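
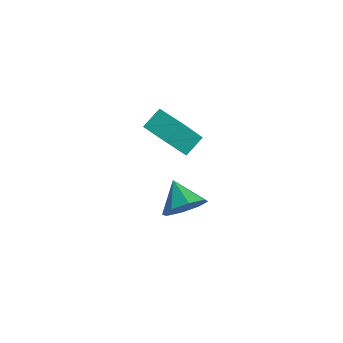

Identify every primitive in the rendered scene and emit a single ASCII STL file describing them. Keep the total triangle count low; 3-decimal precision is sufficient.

solid 
facet normal 0.853 -0.108 -0.511
outer loop
vertex 1.838 0.563 -1.926
vertex 1.321 0.7 -2.818
vertex 1.804 1.328 -2.144
endloop
endfacet
facet normal -0.028 0.273 0.962
outer loop
vertex 1.838 0.563 -1.926
vertex 1.804 1.328 -2.144
vertex 0.059 0.86 -2.062
endloop
endfacet
facet normal 0.853 -0.109 -0.510
outer loop
vertex 1.804 1.328 -2.144
vertex 1.321 0.7 -2.818
vertex 1.488 1.725 -2.757
endloop
endfacet
facet normal -0.181 0.780 0.599
outer loop
vertex 1.804 1.328 -2.144
vertex 1.488 1.725 -2.757
vertex 0.059 0.86 -2.062
endloop
endfacet
facet normal 0.853 -0.109 -0.510
outer loop
vertex 1.488 1.725 -2.757
vertex 1.321 0.7 -2.818
vertex 1.074 1.521 -3.406
endloop
endfacet
facet normal -0.500 0.865 0.047
outer loop
vertex 1.488 1.725 -2.757
vertex 1.074 1.521 -3.406
vertex 0.059 0.86 -2.062
endloop
endfacet
facet normal 0.853 -0.109 -0.511
outer loop
vertex 1.074 1.521 -3.406
vertex 1.321 0.7 -2.818
vertex 0.804 0.837 -3.71
endloop
endfacet
facet normal -0.798 0.478 -0.367
outer loop
vertex 1.074 1.521 -3.406
vertex 0.804 0.837 -3.71
vertex 0.059 0.86 -2.062
endloop
endfacet
facet normal 0.853 -0.108 -0.511
outer loop
vertex 0.804 0.837 -3.71
vertex 1.321 0.7 -2.818
vertex 0.838 0.072 -3.492
endloop
endfacet
facet normal -0.901 -0.155 -0.405
outer loop
vertex 0.804 0.837 -3.71
vertex 0.838 0.072 -3.492
vertex 0.059 0.86 -2.062
endloop
endfacet
facet normal 0.853 -0.108 -0.511
outer loop
vertex 0.838 0.072 -3.492
vertex 1.321 0.7 -2.818
vertex 1.155 -0.325 -2.879
endloop
endfacet
facet normal -0.748 -0.663 -0.042
outer loop
vertex 0.838 0.072 -3.492
vertex 1.155 -0.325 -2.879
vertex 0.059 0.86 -2.062
endloop
endfacet
facet normal 0.853 -0.108 -0.510
outer loop
vertex 1.155 -0.325 -2.879
vertex 1.321 0.7 -2.818
vertex 1.569 -0.122 -2.23
endloop
endfacet
facet normal -0.429 -0.747 0.508
outer loop
vertex 1.155 -0.325 -2.879
vertex 1.569 -0.122 -2.23
vertex 0.059 0.86 -2.062
endloop
endfacet
facet normal 0.853 -0.108 -0.511
outer loop
vertex 1.569 -0.122 -2.23
vertex 1.321 0.7 -2.818
vertex 1.838 0.563 -1.926
endloop
endfacet
facet normal -0.131 -0.359 0.924
outer loop
vertex 1.569 -0.122 -2.23
vertex 1.838 0.563 -1.926
vertex 0.059 0.86 -2.062
endloop
endfacet
facet normal -0.981 -0.195 -0.017
outer loop
vertex 0.238 -0.659 2.63
vertex 0.05 0.233 3.228
vertex 0.057 0.391 1.008
endloop
endfacet
facet normal 0.172 -0.818 -0.549
outer loop
vertex 1.45 0.667 1.032
vertex 0.238 -0.659 2.63
vertex 0.057 0.391 1.008
endloop
endfacet
facet normal -0.981 -0.194 -0.017
outer loop
vertex 0.057 0.391 1.008
vertex 0.05 0.233 3.228
vertex -0.13 1.282 1.606
endloop
endfacet
facet normal -0.093 0.541 -0.836
outer loop
vertex -0.13 1.282 1.606
vertex 1.45 0.667 1.032
vertex 0.057 0.391 1.008
endloop
endfacet
facet normal 0.093 -0.541 0.836
outer loop
vertex 0.238 -0.659 2.63
vertex 1.443 0.509 3.252
vertex 0.05 0.233 3.228
endloop
endfacet
facet normal 0.172 -0.818 -0.548
outer loop
vertex 1.63 -0.382 2.654
vertex 0.238 -0.659 2.63
vertex 1.45 0.667 1.032
endloop
endfacet
facet normal 0.093 -0.541 0.836
outer loop
vertex 1.63 -0.382 2.654
vertex 1.443 0.509 3.252
vertex 0.238 -0.659 2.63
endloop
endfacet
facet normal -0.172 0.818 0.548
outer loop
vertex 0.05 0.233 3.228
vertex 1.443 0.509 3.252
vertex -0.13 1.282 1.606
endloop
endfacet
facet normal -0.093 0.541 -0.836
outer loop
vertex 1.262 1.559 1.63
vertex 1.45 0.667 1.032
vertex -0.13 1.282 1.606
endloop
endfacet
facet normal -0.172 0.818 0.549
outer loop
vertex -0.13 1.282 1.606
vertex 1.443 0.509 3.252
vertex 1.262 1.559 1.63
endloop
endfacet
facet normal 0.981 0.195 0.017
outer loop
vertex 1.262 1.559 1.63
vertex 1.63 -0.382 2.654
vertex 1.45 0.667 1.032
endloop
endfacet
facet normal 0.981 0.195 0.017
outer loop
vertex 1.443 0.509 3.252
vertex 1.63 -0.382 2.654
vertex 1.262 1.559 1.63
endloop
endfacet

endsolid


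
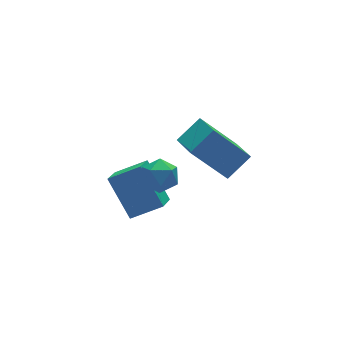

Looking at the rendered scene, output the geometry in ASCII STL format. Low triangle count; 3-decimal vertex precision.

solid 
facet normal -0.891 0.269 0.365
outer loop
vertex -1.506 -1.82 0.63
vertex -1.21 -1.86 1.382
vertex -1.17 -1.166 0.969
endloop
endfacet
facet normal -0.786 0.550 -0.282
outer loop
vertex -1.506 -1.82 0.63
vertex -1.17 -1.166 0.969
vertex -1.017 -1.344 0.194
endloop
endfacet
facet normal -0.673 0.015 -0.739
outer loop
vertex -1.506 -1.82 0.63
vertex -1.017 -1.344 0.194
vertex -0.963 -2.15 0.129
endloop
endfacet
facet normal -0.709 -0.598 -0.375
outer loop
vertex -1.506 -1.82 0.63
vertex -0.963 -2.15 0.129
vertex -1.082 -2.469 0.863
endloop
endfacet
facet normal -0.843 -0.440 0.309
outer loop
vertex -1.506 -1.82 0.63
vertex -1.082 -2.469 0.863
vertex -1.21 -1.86 1.382
endloop
endfacet
facet normal -0.194 0.947 -0.256
outer loop
vertex -1.017 -1.344 0.194
vertex -1.17 -1.166 0.969
vertex -0.418 -1.091 0.677
endloop
endfacet
facet normal -0.363 0.492 0.791
outer loop
vertex -1.17 -1.166 0.969
vertex -1.21 -1.86 1.382
vertex -0.537 -1.41 1.411
endloop
endfacet
facet normal -0.286 -0.656 0.699
outer loop
vertex -1.21 -1.86 1.382
vertex -1.082 -2.469 0.863
vertex -0.483 -2.216 1.346
endloop
endfacet
facet normal -0.067 -0.911 -0.407
outer loop
vertex -1.082 -2.469 0.863
vertex -0.963 -2.15 0.129
vertex -0.33 -2.394 0.571
endloop
endfacet
facet normal -0.010 0.080 -0.997
outer loop
vertex -0.963 -2.15 0.129
vertex -1.017 -1.344 0.194
vertex -0.29 -1.7 0.158
endloop
endfacet
facet normal 0.709 0.598 0.375
outer loop
vertex 0.006 -1.74 0.91
vertex -0.418 -1.091 0.677
vertex -0.537 -1.41 1.411
endloop
endfacet
facet normal 0.673 -0.015 0.739
outer loop
vertex 0.006 -1.74 0.91
vertex -0.537 -1.41 1.411
vertex -0.483 -2.216 1.346
endloop
endfacet
facet normal 0.786 -0.550 0.282
outer loop
vertex 0.006 -1.74 0.91
vertex -0.483 -2.216 1.346
vertex -0.33 -2.394 0.571
endloop
endfacet
facet normal 0.891 -0.269 -0.365
outer loop
vertex 0.006 -1.74 0.91
vertex -0.33 -2.394 0.571
vertex -0.29 -1.7 0.158
endloop
endfacet
facet normal 0.843 0.440 -0.309
outer loop
vertex 0.006 -1.74 0.91
vertex -0.29 -1.7 0.158
vertex -0.418 -1.091 0.677
endloop
endfacet
facet normal 0.067 0.911 0.407
outer loop
vertex -0.537 -1.41 1.411
vertex -0.418 -1.091 0.677
vertex -1.17 -1.166 0.969
endloop
endfacet
facet normal 0.010 -0.080 0.997
outer loop
vertex -0.483 -2.216 1.346
vertex -0.537 -1.41 1.411
vertex -1.21 -1.86 1.382
endloop
endfacet
facet normal 0.194 -0.947 0.256
outer loop
vertex -0.33 -2.394 0.571
vertex -0.483 -2.216 1.346
vertex -1.082 -2.469 0.863
endloop
endfacet
facet normal 0.363 -0.492 -0.791
outer loop
vertex -0.29 -1.7 0.158
vertex -0.33 -2.394 0.571
vertex -0.963 -2.15 0.129
endloop
endfacet
facet normal 0.286 0.656 -0.699
outer loop
vertex -0.418 -1.091 0.677
vertex -0.29 -1.7 0.158
vertex -1.017 -1.344 0.194
endloop
endfacet
facet normal -0.578 0.350 0.737
outer loop
vertex 0.806 -3.045 3.841
vertex 1.025 -1.654 3.353
vertex -0.23 -3.149 3.078
endloop
endfacet
facet normal -0.147 -0.933 0.327
outer loop
vertex 0.955 -3.866 1.567
vertex 0.806 -3.045 3.841
vertex -0.23 -3.149 3.078
endloop
endfacet
facet normal -0.578 0.349 0.738
outer loop
vertex -0.23 -3.149 3.078
vertex 1.025 -1.654 3.353
vertex -0.011 -1.758 2.591
endloop
endfacet
facet normal -0.803 -0.081 -0.591
outer loop
vertex -0.011 -1.758 2.591
vertex 0.955 -3.866 1.567
vertex -0.23 -3.149 3.078
endloop
endfacet
facet normal 0.803 0.081 0.591
outer loop
vertex 0.806 -3.045 3.841
vertex 2.21 -2.371 1.842
vertex 1.025 -1.654 3.353
endloop
endfacet
facet normal -0.147 -0.933 0.327
outer loop
vertex 1.991 -3.762 2.329
vertex 0.806 -3.045 3.841
vertex 0.955 -3.866 1.567
endloop
endfacet
facet normal 0.803 0.081 0.591
outer loop
vertex 1.991 -3.762 2.329
vertex 2.21 -2.371 1.842
vertex 0.806 -3.045 3.841
endloop
endfacet
facet normal 0.147 0.933 -0.327
outer loop
vertex 1.025 -1.654 3.353
vertex 2.21 -2.371 1.842
vertex -0.011 -1.758 2.591
endloop
endfacet
facet normal -0.803 -0.081 -0.591
outer loop
vertex 1.174 -2.475 1.079
vertex 0.955 -3.866 1.567
vertex -0.011 -1.758 2.591
endloop
endfacet
facet normal 0.147 0.933 -0.327
outer loop
vertex -0.011 -1.758 2.591
vertex 2.21 -2.371 1.842
vertex 1.174 -2.475 1.079
endloop
endfacet
facet normal 0.578 -0.350 -0.738
outer loop
vertex 1.174 -2.475 1.079
vertex 1.991 -3.762 2.329
vertex 0.955 -3.866 1.567
endloop
endfacet
facet normal 0.578 -0.349 -0.737
outer loop
vertex 2.21 -2.371 1.842
vertex 1.991 -3.762 2.329
vertex 1.174 -2.475 1.079
endloop
endfacet
facet normal -0.587 -0.645 0.490
outer loop
vertex -0.615 -1.785 -1.215
vertex -0.863 -0.446 0.249
vertex -1.767 -1.254 -1.896
endloop
endfacet
facet normal 0.124 -0.670 -0.732
outer loop
vertex -1.057 -0.474 -2.489
vertex -0.615 -1.785 -1.215
vertex -1.767 -1.254 -1.896
endloop
endfacet
facet normal -0.587 -0.645 0.490
outer loop
vertex -1.767 -1.254 -1.896
vertex -0.863 -0.446 0.249
vertex -2.015 0.085 -0.432
endloop
endfacet
facet normal -0.800 0.369 -0.473
outer loop
vertex -2.015 0.085 -0.432
vertex -1.057 -0.474 -2.489
vertex -1.767 -1.254 -1.896
endloop
endfacet
facet normal 0.800 -0.369 0.473
outer loop
vertex -0.615 -1.785 -1.215
vertex -0.153 0.334 -0.344
vertex -0.863 -0.446 0.249
endloop
endfacet
facet normal 0.124 -0.670 -0.732
outer loop
vertex 0.095 -1.005 -1.808
vertex -0.615 -1.785 -1.215
vertex -1.057 -0.474 -2.489
endloop
endfacet
facet normal 0.800 -0.369 0.473
outer loop
vertex 0.095 -1.005 -1.808
vertex -0.153 0.334 -0.344
vertex -0.615 -1.785 -1.215
endloop
endfacet
facet normal -0.124 0.670 0.732
outer loop
vertex -0.863 -0.446 0.249
vertex -0.153 0.334 -0.344
vertex -2.015 0.085 -0.432
endloop
endfacet
facet normal -0.800 0.369 -0.473
outer loop
vertex -1.305 0.865 -1.025
vertex -1.057 -0.474 -2.489
vertex -2.015 0.085 -0.432
endloop
endfacet
facet normal -0.124 0.670 0.732
outer loop
vertex -2.015 0.085 -0.432
vertex -0.153 0.334 -0.344
vertex -1.305 0.865 -1.025
endloop
endfacet
facet normal 0.587 0.645 -0.490
outer loop
vertex -1.305 0.865 -1.025
vertex 0.095 -1.005 -1.808
vertex -1.057 -0.474 -2.489
endloop
endfacet
facet normal 0.587 0.645 -0.490
outer loop
vertex -0.153 0.334 -0.344
vertex 0.095 -1.005 -1.808
vertex -1.305 0.865 -1.025
endloop
endfacet

endsolid


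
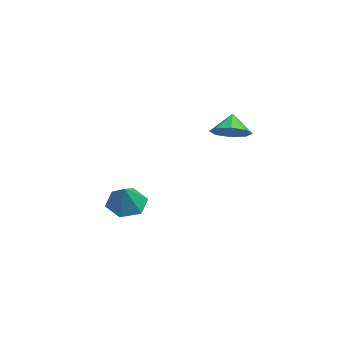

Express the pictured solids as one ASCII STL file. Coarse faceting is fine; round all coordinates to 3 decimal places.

solid 
facet normal 0.544 -0.148 -0.826
outer loop
vertex 1.932 0.886 2.34
vertex 1.284 0.32 2.014
vertex 1.446 1.224 1.959
endloop
endfacet
facet normal 0.038 0.771 0.636
outer loop
vertex 1.932 0.886 2.34
vertex 1.446 1.224 1.959
vertex 0.696 0.48 2.906
endloop
endfacet
facet normal 0.545 -0.148 -0.825
outer loop
vertex 1.446 1.224 1.959
vertex 1.284 0.32 2.014
vertex 0.865 1.032 1.61
endloop
endfacet
facet normal -0.456 0.839 0.298
outer loop
vertex 1.446 1.224 1.959
vertex 0.865 1.032 1.61
vertex 0.696 0.48 2.906
endloop
endfacet
facet normal 0.545 -0.148 -0.826
outer loop
vertex 0.865 1.032 1.61
vertex 1.284 0.32 2.014
vertex 0.53 0.424 1.498
endloop
endfacet
facet normal -0.879 0.469 0.085
outer loop
vertex 0.865 1.032 1.61
vertex 0.53 0.424 1.498
vertex 0.696 0.48 2.906
endloop
endfacet
facet normal 0.545 -0.148 -0.826
outer loop
vertex 0.53 0.424 1.498
vertex 1.284 0.32 2.014
vertex 0.636 -0.246 1.688
endloop
endfacet
facet normal -0.985 -0.122 0.121
outer loop
vertex 0.53 0.424 1.498
vertex 0.636 -0.246 1.688
vertex 0.696 0.48 2.906
endloop
endfacet
facet normal 0.545 -0.149 -0.825
outer loop
vertex 0.636 -0.246 1.688
vertex 1.284 0.32 2.014
vertex 1.122 -0.584 2.07
endloop
endfacet
facet normal -0.712 -0.588 0.385
outer loop
vertex 0.636 -0.246 1.688
vertex 1.122 -0.584 2.07
vertex 0.696 0.48 2.906
endloop
endfacet
facet normal 0.544 -0.149 -0.826
outer loop
vertex 1.122 -0.584 2.07
vertex 1.284 0.32 2.014
vertex 1.703 -0.392 2.418
endloop
endfacet
facet normal -0.217 -0.655 0.724
outer loop
vertex 1.122 -0.584 2.07
vertex 1.703 -0.392 2.418
vertex 0.696 0.48 2.906
endloop
endfacet
facet normal 0.544 -0.148 -0.826
outer loop
vertex 1.703 -0.392 2.418
vertex 1.284 0.32 2.014
vertex 2.039 0.217 2.53
endloop
endfacet
facet normal 0.206 -0.286 0.936
outer loop
vertex 1.703 -0.392 2.418
vertex 2.039 0.217 2.53
vertex 0.696 0.48 2.906
endloop
endfacet
facet normal 0.544 -0.147 -0.826
outer loop
vertex 2.039 0.217 2.53
vertex 1.284 0.32 2.014
vertex 1.932 0.886 2.34
endloop
endfacet
facet normal 0.312 0.305 0.900
outer loop
vertex 2.039 0.217 2.53
vertex 1.932 0.886 2.34
vertex 0.696 0.48 2.906
endloop
endfacet
facet normal -0.649 0.112 -0.753
outer loop
vertex -3.012 -3.072 -4.283
vertex -3.658 -3.675 -3.816
vertex -3.683 -2.69 -3.648
endloop
endfacet
facet normal 0.615 0.765 0.190
outer loop
vertex -3.012 -3.072 -4.283
vertex -3.683 -2.69 -3.648
vertex -2.562 -3.865 -2.544
endloop
endfacet
facet normal -0.649 0.112 -0.753
outer loop
vertex -3.683 -2.69 -3.648
vertex -3.658 -3.675 -3.816
vertex -4.329 -3.293 -3.181
endloop
endfacet
facet normal -0.062 0.652 0.756
outer loop
vertex -3.683 -2.69 -3.648
vertex -4.329 -3.293 -3.181
vertex -2.562 -3.865 -2.544
endloop
endfacet
facet normal -0.649 0.112 -0.753
outer loop
vertex -4.329 -3.293 -3.181
vertex -3.658 -3.675 -3.816
vertex -4.304 -4.279 -3.349
endloop
endfacet
facet normal -0.381 -0.165 0.910
outer loop
vertex -4.329 -3.293 -3.181
vertex -4.304 -4.279 -3.349
vertex -2.562 -3.865 -2.544
endloop
endfacet
facet normal -0.649 0.112 -0.753
outer loop
vertex -4.304 -4.279 -3.349
vertex -3.658 -3.675 -3.816
vertex -3.633 -4.661 -3.984
endloop
endfacet
facet normal -0.024 -0.867 0.497
outer loop
vertex -4.304 -4.279 -3.349
vertex -3.633 -4.661 -3.984
vertex -2.562 -3.865 -2.544
endloop
endfacet
facet normal -0.649 0.112 -0.753
outer loop
vertex -3.633 -4.661 -3.984
vertex -3.658 -3.675 -3.816
vertex -2.987 -4.058 -4.451
endloop
endfacet
facet normal 0.653 -0.754 -0.069
outer loop
vertex -3.633 -4.661 -3.984
vertex -2.987 -4.058 -4.451
vertex -2.562 -3.865 -2.544
endloop
endfacet
facet normal -0.649 0.112 -0.753
outer loop
vertex -2.987 -4.058 -4.451
vertex -3.658 -3.675 -3.816
vertex -3.012 -3.072 -4.283
endloop
endfacet
facet normal 0.973 0.063 -0.223
outer loop
vertex -2.987 -4.058 -4.451
vertex -3.012 -3.072 -4.283
vertex -2.562 -3.865 -2.544
endloop
endfacet

endsolid


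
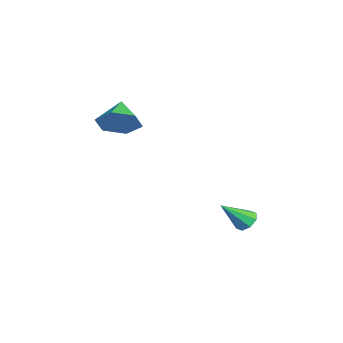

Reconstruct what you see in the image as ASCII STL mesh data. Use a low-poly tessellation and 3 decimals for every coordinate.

solid 
facet normal -0.223 0.689 -0.689
outer loop
vertex -2.493 3.213 -3.265
vertex -2.873 2.848 -3.507
vertex -2.9 3.253 -3.093
endloop
endfacet
facet normal 0.384 0.455 0.803
outer loop
vertex -2.493 3.213 -3.265
vertex -2.9 3.253 -3.093
vertex -2.527 1.772 -2.433
endloop
endfacet
facet normal -0.222 0.690 -0.689
outer loop
vertex -2.9 3.253 -3.093
vertex -2.873 2.848 -3.507
vertex -3.292 3.056 -3.164
endloop
endfacet
facet normal -0.321 0.317 0.893
outer loop
vertex -2.9 3.253 -3.093
vertex -3.292 3.056 -3.164
vertex -2.527 1.772 -2.433
endloop
endfacet
facet normal -0.221 0.691 -0.689
outer loop
vertex -3.292 3.056 -3.164
vertex -2.873 2.848 -3.507
vertex -3.438 2.738 -3.436
endloop
endfacet
facet normal -0.796 -0.139 0.589
outer loop
vertex -3.292 3.056 -3.164
vertex -3.438 2.738 -3.436
vertex -2.527 1.772 -2.433
endloop
endfacet
facet normal -0.221 0.691 -0.688
outer loop
vertex -3.438 2.738 -3.436
vertex -2.873 2.848 -3.507
vertex -3.254 2.484 -3.75
endloop
endfacet
facet normal -0.762 -0.643 0.073
outer loop
vertex -3.438 2.738 -3.436
vertex -3.254 2.484 -3.75
vertex -2.527 1.772 -2.433
endloop
endfacet
facet normal -0.221 0.691 -0.688
outer loop
vertex -3.254 2.484 -3.75
vertex -2.873 2.848 -3.507
vertex -2.847 2.443 -3.922
endloop
endfacet
facet normal -0.241 -0.903 -0.355
outer loop
vertex -3.254 2.484 -3.75
vertex -2.847 2.443 -3.922
vertex -2.527 1.772 -2.433
endloop
endfacet
facet normal -0.223 0.691 -0.688
outer loop
vertex -2.847 2.443 -3.922
vertex -2.873 2.848 -3.507
vertex -2.455 2.64 -3.851
endloop
endfacet
facet normal 0.465 -0.765 -0.445
outer loop
vertex -2.847 2.443 -3.922
vertex -2.455 2.64 -3.851
vertex -2.527 1.772 -2.433
endloop
endfacet
facet normal -0.223 0.690 -0.689
outer loop
vertex -2.455 2.64 -3.851
vertex -2.873 2.848 -3.507
vertex -2.308 2.959 -3.579
endloop
endfacet
facet normal 0.940 -0.311 -0.143
outer loop
vertex -2.455 2.64 -3.851
vertex -2.308 2.959 -3.579
vertex -2.527 1.772 -2.433
endloop
endfacet
facet normal -0.223 0.689 -0.689
outer loop
vertex -2.308 2.959 -3.579
vertex -2.873 2.848 -3.507
vertex -2.493 3.213 -3.265
endloop
endfacet
facet normal 0.906 0.195 0.376
outer loop
vertex -2.308 2.959 -3.579
vertex -2.493 3.213 -3.265
vertex -2.527 1.772 -2.433
endloop
endfacet
facet normal 0.836 -0.101 -0.540
outer loop
vertex -2.642 -2.531 2.775
vertex -3.116 -2.228 1.985
vertex -2.668 -1.586 2.558
endloop
endfacet
facet normal 0.025 0.224 0.974
outer loop
vertex -2.642 -2.531 2.775
vertex -2.668 -1.586 2.558
vertex -4.244 -2.092 2.715
endloop
endfacet
facet normal 0.835 -0.100 -0.541
outer loop
vertex -2.668 -1.586 2.558
vertex -3.116 -2.228 1.985
vertex -3.143 -1.283 1.768
endloop
endfacet
facet normal -0.228 0.855 0.465
outer loop
vertex -2.668 -1.586 2.558
vertex -3.143 -1.283 1.768
vertex -4.244 -2.092 2.715
endloop
endfacet
facet normal 0.835 -0.100 -0.541
outer loop
vertex -3.143 -1.283 1.768
vertex -3.116 -2.228 1.985
vertex -3.591 -1.924 1.195
endloop
endfacet
facet normal -0.694 0.684 -0.223
outer loop
vertex -3.143 -1.283 1.768
vertex -3.591 -1.924 1.195
vertex -4.244 -2.092 2.715
endloop
endfacet
facet normal 0.835 -0.100 -0.541
outer loop
vertex -3.591 -1.924 1.195
vertex -3.116 -2.228 1.985
vertex -3.564 -2.869 1.412
endloop
endfacet
facet normal -0.908 -0.118 -0.403
outer loop
vertex -3.591 -1.924 1.195
vertex -3.564 -2.869 1.412
vertex -4.244 -2.092 2.715
endloop
endfacet
facet normal 0.835 -0.101 -0.540
outer loop
vertex -3.564 -2.869 1.412
vertex -3.116 -2.228 1.985
vertex -3.09 -3.173 2.202
endloop
endfacet
facet normal -0.655 -0.749 0.105
outer loop
vertex -3.564 -2.869 1.412
vertex -3.09 -3.173 2.202
vertex -4.244 -2.092 2.715
endloop
endfacet
facet normal 0.836 -0.101 -0.540
outer loop
vertex -3.09 -3.173 2.202
vertex -3.116 -2.228 1.985
vertex -2.642 -2.531 2.775
endloop
endfacet
facet normal -0.188 -0.578 0.794
outer loop
vertex -3.09 -3.173 2.202
vertex -2.642 -2.531 2.775
vertex -4.244 -2.092 2.715
endloop
endfacet

endsolid


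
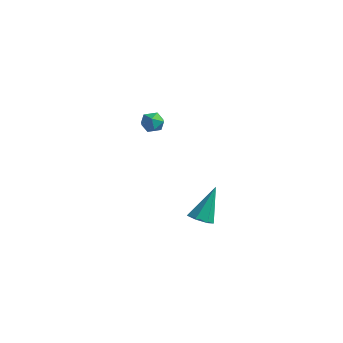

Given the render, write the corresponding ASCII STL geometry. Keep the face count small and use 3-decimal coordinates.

solid 
facet normal -0.061 -0.140 0.988
outer loop
vertex -2.45 2.165 -1.297
vertex -2.888 1.691 -1.391
vertex -2.252 1.548 -1.372
endloop
endfacet
facet normal 0.588 0.091 0.804
outer loop
vertex -2.45 2.165 -1.297
vertex -2.252 1.548 -1.372
vertex -1.928 2.032 -1.664
endloop
endfacet
facet normal 0.513 0.719 0.469
outer loop
vertex -2.45 2.165 -1.297
vertex -1.928 2.032 -1.664
vertex -2.364 2.474 -1.864
endloop
endfacet
facet normal -0.183 0.875 0.449
outer loop
vertex -2.45 2.165 -1.297
vertex -2.364 2.474 -1.864
vertex -2.957 2.263 -1.695
endloop
endfacet
facet normal -0.538 0.344 0.770
outer loop
vertex -2.45 2.165 -1.297
vertex -2.957 2.263 -1.695
vertex -2.888 1.691 -1.391
endloop
endfacet
facet normal 0.864 -0.374 0.338
outer loop
vertex -1.928 2.032 -1.664
vertex -2.252 1.548 -1.372
vertex -2.043 1.477 -1.985
endloop
endfacet
facet normal -0.187 -0.748 0.637
outer loop
vertex -2.252 1.548 -1.372
vertex -2.888 1.691 -1.391
vertex -2.636 1.266 -1.816
endloop
endfacet
facet normal -0.958 0.035 0.283
outer loop
vertex -2.888 1.691 -1.391
vertex -2.957 2.263 -1.695
vertex -3.072 1.708 -2.016
endloop
endfacet
facet normal -0.385 0.893 -0.235
outer loop
vertex -2.957 2.263 -1.695
vertex -2.364 2.474 -1.864
vertex -2.748 2.192 -2.308
endloop
endfacet
facet normal 0.741 0.640 -0.201
outer loop
vertex -2.364 2.474 -1.864
vertex -1.928 2.032 -1.664
vertex -2.112 2.049 -2.289
endloop
endfacet
facet normal 0.183 -0.875 -0.449
outer loop
vertex -2.55 1.575 -2.383
vertex -2.043 1.477 -1.985
vertex -2.636 1.266 -1.816
endloop
endfacet
facet normal -0.513 -0.719 -0.469
outer loop
vertex -2.55 1.575 -2.383
vertex -2.636 1.266 -1.816
vertex -3.072 1.708 -2.016
endloop
endfacet
facet normal -0.588 -0.091 -0.804
outer loop
vertex -2.55 1.575 -2.383
vertex -3.072 1.708 -2.016
vertex -2.748 2.192 -2.308
endloop
endfacet
facet normal 0.061 0.140 -0.988
outer loop
vertex -2.55 1.575 -2.383
vertex -2.748 2.192 -2.308
vertex -2.112 2.049 -2.289
endloop
endfacet
facet normal 0.538 -0.344 -0.770
outer loop
vertex -2.55 1.575 -2.383
vertex -2.112 2.049 -2.289
vertex -2.043 1.477 -1.985
endloop
endfacet
facet normal 0.385 -0.893 0.235
outer loop
vertex -2.636 1.266 -1.816
vertex -2.043 1.477 -1.985
vertex -2.252 1.548 -1.372
endloop
endfacet
facet normal -0.741 -0.640 0.201
outer loop
vertex -3.072 1.708 -2.016
vertex -2.636 1.266 -1.816
vertex -2.888 1.691 -1.391
endloop
endfacet
facet normal -0.864 0.374 -0.338
outer loop
vertex -2.748 2.192 -2.308
vertex -3.072 1.708 -2.016
vertex -2.957 2.263 -1.695
endloop
endfacet
facet normal 0.187 0.748 -0.637
outer loop
vertex -2.112 2.049 -2.289
vertex -2.748 2.192 -2.308
vertex -2.364 2.474 -1.864
endloop
endfacet
facet normal 0.958 -0.035 -0.283
outer loop
vertex -2.043 1.477 -1.985
vertex -2.112 2.049 -2.289
vertex -1.928 2.032 -1.664
endloop
endfacet
facet normal -0.032 -0.520 -0.853
outer loop
vertex 4.447 -1.961 -3.881
vertex 3.89 -2.22 -3.702
vertex 3.992 -1.682 -4.034
endloop
endfacet
facet normal 0.557 0.813 -0.173
outer loop
vertex 4.447 -1.961 -3.881
vertex 3.992 -1.682 -4.034
vertex 3.95 -1.24 -2.098
endloop
endfacet
facet normal -0.032 -0.520 -0.853
outer loop
vertex 3.992 -1.682 -4.034
vertex 3.89 -2.22 -3.702
vertex 3.46 -1.808 -3.937
endloop
endfacet
facet normal -0.263 0.939 -0.220
outer loop
vertex 3.992 -1.682 -4.034
vertex 3.46 -1.808 -3.937
vertex 3.95 -1.24 -2.098
endloop
endfacet
facet normal -0.033 -0.521 -0.853
outer loop
vertex 3.46 -1.808 -3.937
vertex 3.89 -2.22 -3.702
vertex 3.252 -2.244 -3.663
endloop
endfacet
facet normal -0.877 0.473 0.087
outer loop
vertex 3.46 -1.808 -3.937
vertex 3.252 -2.244 -3.663
vertex 3.95 -1.24 -2.098
endloop
endfacet
facet normal -0.032 -0.522 -0.852
outer loop
vertex 3.252 -2.244 -3.663
vertex 3.89 -2.22 -3.702
vertex 3.524 -2.661 -3.418
endloop
endfacet
facet normal -0.824 -0.233 0.517
outer loop
vertex 3.252 -2.244 -3.663
vertex 3.524 -2.661 -3.418
vertex 3.95 -1.24 -2.098
endloop
endfacet
facet normal -0.033 -0.522 -0.852
outer loop
vertex 3.524 -2.661 -3.418
vertex 3.89 -2.22 -3.702
vertex 4.072 -2.746 -3.387
endloop
endfacet
facet normal -0.143 -0.650 0.746
outer loop
vertex 3.524 -2.661 -3.418
vertex 4.072 -2.746 -3.387
vertex 3.95 -1.24 -2.098
endloop
endfacet
facet normal -0.032 -0.522 -0.852
outer loop
vertex 4.072 -2.746 -3.387
vertex 3.89 -2.22 -3.702
vertex 4.483 -2.435 -3.593
endloop
endfacet
facet normal 0.651 -0.462 0.602
outer loop
vertex 4.072 -2.746 -3.387
vertex 4.483 -2.435 -3.593
vertex 3.95 -1.24 -2.098
endloop
endfacet
facet normal -0.032 -0.521 -0.853
outer loop
vertex 4.483 -2.435 -3.593
vertex 3.89 -2.22 -3.702
vertex 4.447 -1.961 -3.881
endloop
endfacet
facet normal 0.963 0.190 0.192
outer loop
vertex 4.483 -2.435 -3.593
vertex 4.447 -1.961 -3.881
vertex 3.95 -1.24 -2.098
endloop
endfacet

endsolid


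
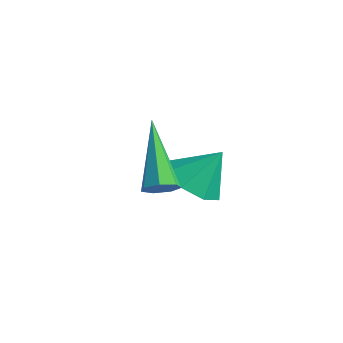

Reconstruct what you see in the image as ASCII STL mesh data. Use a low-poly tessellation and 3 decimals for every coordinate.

solid 
facet normal -0.318 -0.507 -0.801
outer loop
vertex -0.145 -0.234 0.195
vertex -1.03 0.075 0.351
vertex -0.285 0.393 -0.146
endloop
endfacet
facet normal 0.949 0.285 0.134
outer loop
vertex -0.145 -0.234 0.195
vertex -0.285 0.393 -0.146
vertex -0.61 0.745 1.409
endloop
endfacet
facet normal -0.319 -0.506 -0.801
outer loop
vertex -0.285 0.393 -0.146
vertex -1.03 0.075 0.351
vertex -0.862 0.834 -0.195
endloop
endfacet
facet normal 0.609 0.791 -0.052
outer loop
vertex -0.285 0.393 -0.146
vertex -0.862 0.834 -0.195
vertex -0.61 0.745 1.409
endloop
endfacet
facet normal -0.318 -0.506 -0.802
outer loop
vertex -0.862 0.834 -0.195
vertex -1.03 0.075 0.351
vertex -1.537 0.83 0.075
endloop
endfacet
facet normal 0.015 0.998 0.053
outer loop
vertex -0.862 0.834 -0.195
vertex -1.537 0.83 0.075
vertex -0.61 0.745 1.409
endloop
endfacet
facet normal -0.318 -0.507 -0.801
outer loop
vertex -1.537 0.83 0.075
vertex -1.03 0.075 0.351
vertex -1.915 0.384 0.507
endloop
endfacet
facet normal -0.484 0.785 0.387
outer loop
vertex -1.537 0.83 0.075
vertex -1.915 0.384 0.507
vertex -0.61 0.745 1.409
endloop
endfacet
facet normal -0.318 -0.507 -0.801
outer loop
vertex -1.915 0.384 0.507
vertex -1.03 0.075 0.351
vertex -1.775 -0.242 0.848
endloop
endfacet
facet normal -0.597 0.277 0.753
outer loop
vertex -1.915 0.384 0.507
vertex -1.775 -0.242 0.848
vertex -0.61 0.745 1.409
endloop
endfacet
facet normal -0.319 -0.507 -0.801
outer loop
vertex -1.775 -0.242 0.848
vertex -1.03 0.075 0.351
vertex -1.199 -0.683 0.898
endloop
endfacet
facet normal -0.257 -0.230 0.939
outer loop
vertex -1.775 -0.242 0.848
vertex -1.199 -0.683 0.898
vertex -0.61 0.745 1.409
endloop
endfacet
facet normal -0.317 -0.507 -0.801
outer loop
vertex -1.199 -0.683 0.898
vertex -1.03 0.075 0.351
vertex -0.524 -0.679 0.628
endloop
endfacet
facet normal 0.336 -0.437 0.834
outer loop
vertex -1.199 -0.683 0.898
vertex -0.524 -0.679 0.628
vertex -0.61 0.745 1.409
endloop
endfacet
facet normal -0.318 -0.508 -0.801
outer loop
vertex -0.524 -0.679 0.628
vertex -1.03 0.075 0.351
vertex -0.145 -0.234 0.195
endloop
endfacet
facet normal 0.836 -0.224 0.501
outer loop
vertex -0.524 -0.679 0.628
vertex -0.145 -0.234 0.195
vertex -0.61 0.745 1.409
endloop
endfacet
facet normal 0.642 -0.349 -0.683
outer loop
vertex 1.999 -2.726 2.811
vertex 1.617 -2.899 2.54
vertex 1.837 -2.451 2.518
endloop
endfacet
facet normal 0.525 0.746 0.410
outer loop
vertex 1.999 -2.726 2.811
vertex 1.837 -2.451 2.518
vertex 0.223 -2.141 4.02
endloop
endfacet
facet normal 0.642 -0.349 -0.682
outer loop
vertex 1.837 -2.451 2.518
vertex 1.617 -2.899 2.54
vertex 1.509 -2.513 2.241
endloop
endfacet
facet normal -0.008 0.978 -0.210
outer loop
vertex 1.837 -2.451 2.518
vertex 1.509 -2.513 2.241
vertex 0.223 -2.141 4.02
endloop
endfacet
facet normal 0.642 -0.349 -0.682
outer loop
vertex 1.509 -2.513 2.241
vertex 1.617 -2.899 2.54
vertex 1.262 -2.866 2.189
endloop
endfacet
facet normal -0.633 0.526 -0.568
outer loop
vertex 1.509 -2.513 2.241
vertex 1.262 -2.866 2.189
vertex 0.223 -2.141 4.02
endloop
endfacet
facet normal 0.642 -0.349 -0.682
outer loop
vertex 1.262 -2.866 2.189
vertex 1.617 -2.899 2.54
vertex 1.282 -3.244 2.401
endloop
endfacet
facet normal -0.880 -0.267 -0.393
outer loop
vertex 1.262 -2.866 2.189
vertex 1.282 -3.244 2.401
vertex 0.223 -2.141 4.02
endloop
endfacet
facet normal 0.643 -0.350 -0.682
outer loop
vertex 1.282 -3.244 2.401
vertex 1.617 -2.899 2.54
vertex 1.554 -3.362 2.718
endloop
endfacet
facet normal -0.562 -0.807 0.182
outer loop
vertex 1.282 -3.244 2.401
vertex 1.554 -3.362 2.718
vertex 0.223 -2.141 4.02
endloop
endfacet
facet normal 0.642 -0.350 -0.683
outer loop
vertex 1.554 -3.362 2.718
vertex 1.617 -2.899 2.54
vertex 1.873 -3.132 2.9
endloop
endfacet
facet normal 0.080 -0.685 0.724
outer loop
vertex 1.554 -3.362 2.718
vertex 1.873 -3.132 2.9
vertex 0.223 -2.141 4.02
endloop
endfacet
facet normal 0.642 -0.349 -0.683
outer loop
vertex 1.873 -3.132 2.9
vertex 1.617 -2.899 2.54
vertex 1.999 -2.726 2.811
endloop
endfacet
facet normal 0.564 0.006 0.826
outer loop
vertex 1.873 -3.132 2.9
vertex 1.999 -2.726 2.811
vertex 0.223 -2.141 4.02
endloop
endfacet

endsolid


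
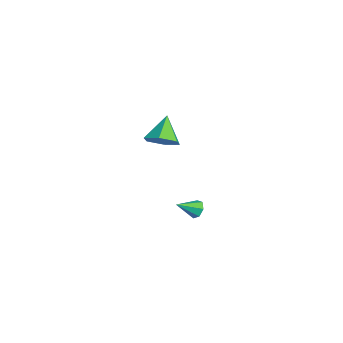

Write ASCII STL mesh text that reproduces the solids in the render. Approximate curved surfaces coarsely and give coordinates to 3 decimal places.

solid 
facet normal 0.635 -0.335 -0.696
outer loop
vertex -2.726 2.933 -1.115
vertex -3.392 3.265 -1.883
vertex -2.635 3.923 -1.509
endloop
endfacet
facet normal 0.396 0.308 0.865
outer loop
vertex -2.726 2.933 -1.115
vertex -2.635 3.923 -1.509
vertex -4.548 3.875 -0.617
endloop
endfacet
facet normal 0.635 -0.335 -0.696
outer loop
vertex -2.635 3.923 -1.509
vertex -3.392 3.265 -1.883
vertex -3.302 4.256 -2.278
endloop
endfacet
facet normal 0.119 0.945 0.306
outer loop
vertex -2.635 3.923 -1.509
vertex -3.302 4.256 -2.278
vertex -4.548 3.875 -0.617
endloop
endfacet
facet normal 0.636 -0.335 -0.696
outer loop
vertex -3.302 4.256 -2.278
vertex -3.392 3.265 -1.883
vertex -4.058 3.598 -2.652
endloop
endfacet
facet normal -0.565 0.788 -0.243
outer loop
vertex -3.302 4.256 -2.278
vertex -4.058 3.598 -2.652
vertex -4.548 3.875 -0.617
endloop
endfacet
facet normal 0.636 -0.335 -0.696
outer loop
vertex -4.058 3.598 -2.652
vertex -3.392 3.265 -1.883
vertex -4.148 2.607 -2.257
endloop
endfacet
facet normal -0.972 -0.005 -0.233
outer loop
vertex -4.058 3.598 -2.652
vertex -4.148 2.607 -2.257
vertex -4.548 3.875 -0.617
endloop
endfacet
facet normal 0.636 -0.335 -0.696
outer loop
vertex -4.148 2.607 -2.257
vertex -3.392 3.265 -1.883
vertex -3.482 2.275 -1.489
endloop
endfacet
facet normal -0.695 -0.641 0.326
outer loop
vertex -4.148 2.607 -2.257
vertex -3.482 2.275 -1.489
vertex -4.548 3.875 -0.617
endloop
endfacet
facet normal 0.636 -0.335 -0.696
outer loop
vertex -3.482 2.275 -1.489
vertex -3.392 3.265 -1.883
vertex -2.726 2.933 -1.115
endloop
endfacet
facet normal -0.011 -0.484 0.875
outer loop
vertex -3.482 2.275 -1.489
vertex -2.726 2.933 -1.115
vertex -4.548 3.875 -0.617
endloop
endfacet
facet normal -0.079 0.861 -0.502
outer loop
vertex 4.237 3.471 -2.06
vertex 3.778 3.254 -2.36
vertex 3.777 3.551 -1.85
endloop
endfacet
facet normal 0.430 0.126 0.894
outer loop
vertex 4.237 3.471 -2.06
vertex 3.777 3.551 -1.85
vertex 3.882 2.126 -1.7
endloop
endfacet
facet normal -0.080 0.861 -0.502
outer loop
vertex 3.777 3.551 -1.85
vertex 3.778 3.254 -2.36
vertex 3.317 3.407 -2.024
endloop
endfacet
facet normal -0.372 0.070 0.926
outer loop
vertex 3.777 3.551 -1.85
vertex 3.317 3.407 -2.024
vertex 3.882 2.126 -1.7
endloop
endfacet
facet normal -0.081 0.861 -0.503
outer loop
vertex 3.317 3.407 -2.024
vertex 3.778 3.254 -2.36
vertex 3.205 3.147 -2.451
endloop
endfacet
facet normal -0.871 -0.283 0.401
outer loop
vertex 3.317 3.407 -2.024
vertex 3.205 3.147 -2.451
vertex 3.882 2.126 -1.7
endloop
endfacet
facet normal -0.081 0.861 -0.503
outer loop
vertex 3.205 3.147 -2.451
vertex 3.778 3.254 -2.36
vertex 3.524 2.968 -2.809
endloop
endfacet
facet normal -0.691 -0.666 -0.283
outer loop
vertex 3.205 3.147 -2.451
vertex 3.524 2.968 -2.809
vertex 3.882 2.126 -1.7
endloop
endfacet
facet normal -0.078 0.860 -0.504
outer loop
vertex 3.524 2.968 -2.809
vertex 3.778 3.254 -2.36
vertex 4.034 3.003 -2.828
endloop
endfacet
facet normal 0.032 -0.791 -0.611
outer loop
vertex 3.524 2.968 -2.809
vertex 4.034 3.003 -2.828
vertex 3.882 2.126 -1.7
endloop
endfacet
facet normal -0.080 0.860 -0.505
outer loop
vertex 4.034 3.003 -2.828
vertex 3.778 3.254 -2.36
vertex 4.351 3.228 -2.495
endloop
endfacet
facet normal 0.754 -0.564 -0.337
outer loop
vertex 4.034 3.003 -2.828
vertex 4.351 3.228 -2.495
vertex 3.882 2.126 -1.7
endloop
endfacet
facet normal -0.079 0.861 -0.502
outer loop
vertex 4.351 3.228 -2.495
vertex 3.778 3.254 -2.36
vertex 4.237 3.471 -2.06
endloop
endfacet
facet normal 0.930 -0.157 0.331
outer loop
vertex 4.351 3.228 -2.495
vertex 4.237 3.471 -2.06
vertex 3.882 2.126 -1.7
endloop
endfacet

endsolid


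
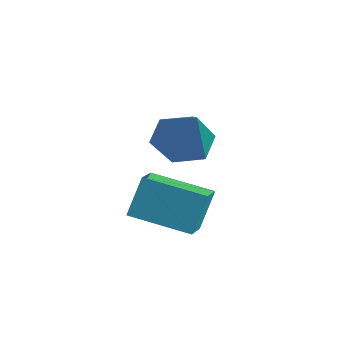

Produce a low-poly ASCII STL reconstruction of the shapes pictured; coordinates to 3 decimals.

solid 
facet normal -0.660 0.139 -0.738
outer loop
vertex -0.98 0.762 -0.571
vertex -1.703 0.415 0.01
vertex -1.494 1.383 0.005
endloop
endfacet
facet normal 0.763 0.646 -0.015
outer loop
vertex -0.98 0.762 -0.571
vertex -1.494 1.383 0.005
vertex -0.417 0.145 1.45
endloop
endfacet
facet normal -0.659 0.139 -0.739
outer loop
vertex -1.494 1.383 0.005
vertex -1.703 0.415 0.01
vertex -2.217 1.036 0.585
endloop
endfacet
facet normal 0.103 0.792 0.602
outer loop
vertex -1.494 1.383 0.005
vertex -2.217 1.036 0.585
vertex -0.417 0.145 1.45
endloop
endfacet
facet normal -0.660 0.138 -0.739
outer loop
vertex -2.217 1.036 0.585
vertex -1.703 0.415 0.01
vertex -2.426 0.069 0.591
endloop
endfacet
facet normal -0.394 0.091 0.914
outer loop
vertex -2.217 1.036 0.585
vertex -2.426 0.069 0.591
vertex -0.417 0.145 1.45
endloop
endfacet
facet normal -0.660 0.140 -0.738
outer loop
vertex -2.426 0.069 0.591
vertex -1.703 0.415 0.01
vertex -1.913 -0.552 0.015
endloop
endfacet
facet normal -0.232 -0.758 0.610
outer loop
vertex -2.426 0.069 0.591
vertex -1.913 -0.552 0.015
vertex -0.417 0.145 1.45
endloop
endfacet
facet normal -0.659 0.139 -0.739
outer loop
vertex -1.913 -0.552 0.015
vertex -1.703 0.415 0.01
vertex -1.19 -0.206 -0.565
endloop
endfacet
facet normal 0.427 -0.904 -0.006
outer loop
vertex -1.913 -0.552 0.015
vertex -1.19 -0.206 -0.565
vertex -0.417 0.145 1.45
endloop
endfacet
facet normal -0.660 0.139 -0.738
outer loop
vertex -1.19 -0.206 -0.565
vertex -1.703 0.415 0.01
vertex -0.98 0.762 -0.571
endloop
endfacet
facet normal 0.926 -0.203 -0.320
outer loop
vertex -1.19 -0.206 -0.565
vertex -0.98 0.762 -0.571
vertex -0.417 0.145 1.45
endloop
endfacet
facet normal -0.707 -0.668 0.233
outer loop
vertex 0.836 -2.244 0.191
vertex 0.151 -1.612 -0.076
vertex 0.88 -2.744 -1.106
endloop
endfacet
facet normal 0.707 -0.652 0.275
outer loop
vertex 2.209 -1.488 -1.544
vertex 0.836 -2.244 0.191
vertex 0.88 -2.744 -1.106
endloop
endfacet
facet normal -0.707 -0.667 0.233
outer loop
vertex 0.88 -2.744 -1.106
vertex 0.151 -1.612 -0.076
vertex 0.195 -2.111 -1.373
endloop
endfacet
facet normal 0.032 -0.359 -0.933
outer loop
vertex 0.195 -2.111 -1.373
vertex 2.209 -1.488 -1.544
vertex 0.88 -2.744 -1.106
endloop
endfacet
facet normal -0.032 0.359 0.933
outer loop
vertex 0.836 -2.244 0.191
vertex 1.48 -0.356 -0.514
vertex 0.151 -1.612 -0.076
endloop
endfacet
facet normal 0.706 -0.652 0.275
outer loop
vertex 2.165 -0.989 -0.247
vertex 0.836 -2.244 0.191
vertex 2.209 -1.488 -1.544
endloop
endfacet
facet normal -0.032 0.359 0.933
outer loop
vertex 2.165 -0.989 -0.247
vertex 1.48 -0.356 -0.514
vertex 0.836 -2.244 0.191
endloop
endfacet
facet normal -0.707 0.652 -0.275
outer loop
vertex 0.151 -1.612 -0.076
vertex 1.48 -0.356 -0.514
vertex 0.195 -2.111 -1.373
endloop
endfacet
facet normal 0.032 -0.359 -0.933
outer loop
vertex 1.524 -0.856 -1.811
vertex 2.209 -1.488 -1.544
vertex 0.195 -2.111 -1.373
endloop
endfacet
facet normal -0.706 0.652 -0.275
outer loop
vertex 0.195 -2.111 -1.373
vertex 1.48 -0.356 -0.514
vertex 1.524 -0.856 -1.811
endloop
endfacet
facet normal 0.707 0.668 -0.233
outer loop
vertex 1.524 -0.856 -1.811
vertex 2.165 -0.989 -0.247
vertex 2.209 -1.488 -1.544
endloop
endfacet
facet normal 0.707 0.667 -0.233
outer loop
vertex 1.48 -0.356 -0.514
vertex 2.165 -0.989 -0.247
vertex 1.524 -0.856 -1.811
endloop
endfacet

endsolid


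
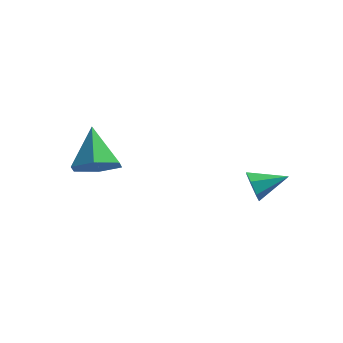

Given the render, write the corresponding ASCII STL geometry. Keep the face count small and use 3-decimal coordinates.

solid 
facet normal 0.417 -0.367 -0.832
outer loop
vertex -1.487 0.004 -2.579
vertex -2.278 -0.16 -2.903
vertex -1.898 0.609 -3.052
endloop
endfacet
facet normal 0.540 0.715 0.445
outer loop
vertex -1.487 0.004 -2.579
vertex -1.898 0.609 -3.052
vertex -2.982 0.46 -1.497
endloop
endfacet
facet normal 0.416 -0.367 -0.832
outer loop
vertex -1.898 0.609 -3.052
vertex -2.278 -0.16 -2.903
vertex -2.689 0.444 -3.375
endloop
endfacet
facet normal -0.189 0.981 -0.038
outer loop
vertex -1.898 0.609 -3.052
vertex -2.689 0.444 -3.375
vertex -2.982 0.46 -1.497
endloop
endfacet
facet normal 0.416 -0.367 -0.832
outer loop
vertex -2.689 0.444 -3.375
vertex -2.278 -0.16 -2.903
vertex -3.069 -0.324 -3.226
endloop
endfacet
facet normal -0.898 0.416 -0.144
outer loop
vertex -2.689 0.444 -3.375
vertex -3.069 -0.324 -3.226
vertex -2.982 0.46 -1.497
endloop
endfacet
facet normal 0.416 -0.367 -0.832
outer loop
vertex -3.069 -0.324 -3.226
vertex -2.278 -0.16 -2.903
vertex -2.658 -0.928 -2.754
endloop
endfacet
facet normal -0.879 -0.416 0.233
outer loop
vertex -3.069 -0.324 -3.226
vertex -2.658 -0.928 -2.754
vertex -2.982 0.46 -1.497
endloop
endfacet
facet normal 0.416 -0.367 -0.832
outer loop
vertex -2.658 -0.928 -2.754
vertex -2.278 -0.16 -2.903
vertex -1.867 -0.764 -2.431
endloop
endfacet
facet normal -0.150 -0.683 0.715
outer loop
vertex -2.658 -0.928 -2.754
vertex -1.867 -0.764 -2.431
vertex -2.982 0.46 -1.497
endloop
endfacet
facet normal 0.417 -0.367 -0.832
outer loop
vertex -1.867 -0.764 -2.431
vertex -2.278 -0.16 -2.903
vertex -1.487 0.004 -2.579
endloop
endfacet
facet normal 0.558 -0.118 0.821
outer loop
vertex -1.867 -0.764 -2.431
vertex -1.487 0.004 -2.579
vertex -2.982 0.46 -1.497
endloop
endfacet
facet normal -0.681 -0.665 -0.308
outer loop
vertex 1.364 3.409 -4.6
vertex 1.035 3.495 -4.058
vertex 0.979 3.809 -4.613
endloop
endfacet
facet normal 0.506 0.463 -0.728
outer loop
vertex 1.364 3.409 -4.6
vertex 0.979 3.809 -4.613
vertex 1.865 4.305 -3.682
endloop
endfacet
facet normal -0.681 -0.665 -0.307
outer loop
vertex 0.979 3.809 -4.613
vertex 1.035 3.495 -4.058
vertex 0.636 3.973 -4.208
endloop
endfacet
facet normal -0.064 0.905 -0.421
outer loop
vertex 0.979 3.809 -4.613
vertex 0.636 3.973 -4.208
vertex 1.865 4.305 -3.682
endloop
endfacet
facet normal -0.680 -0.665 -0.309
outer loop
vertex 0.636 3.973 -4.208
vertex 1.035 3.495 -4.058
vertex 0.593 3.776 -3.69
endloop
endfacet
facet normal -0.367 0.879 0.304
outer loop
vertex 0.636 3.973 -4.208
vertex 0.593 3.776 -3.69
vertex 1.865 4.305 -3.682
endloop
endfacet
facet normal -0.680 -0.665 -0.309
outer loop
vertex 0.593 3.776 -3.69
vertex 1.035 3.495 -4.058
vertex 0.883 3.368 -3.45
endloop
endfacet
facet normal -0.174 0.405 0.898
outer loop
vertex 0.593 3.776 -3.69
vertex 0.883 3.368 -3.45
vertex 1.865 4.305 -3.682
endloop
endfacet
facet normal -0.681 -0.664 -0.309
outer loop
vertex 0.883 3.368 -3.45
vertex 1.035 3.495 -4.058
vertex 1.287 3.055 -3.667
endloop
endfacet
facet normal 0.368 -0.159 0.916
outer loop
vertex 0.883 3.368 -3.45
vertex 1.287 3.055 -3.667
vertex 1.865 4.305 -3.682
endloop
endfacet
facet normal -0.681 -0.664 -0.308
outer loop
vertex 1.287 3.055 -3.667
vertex 1.035 3.495 -4.058
vertex 1.501 3.073 -4.179
endloop
endfacet
facet normal 0.854 -0.391 0.343
outer loop
vertex 1.287 3.055 -3.667
vertex 1.501 3.073 -4.179
vertex 1.865 4.305 -3.682
endloop
endfacet
facet normal -0.681 -0.664 -0.308
outer loop
vertex 1.501 3.073 -4.179
vertex 1.035 3.495 -4.058
vertex 1.364 3.409 -4.6
endloop
endfacet
facet normal 0.915 -0.114 -0.388
outer loop
vertex 1.501 3.073 -4.179
vertex 1.364 3.409 -4.6
vertex 1.865 4.305 -3.682
endloop
endfacet

endsolid


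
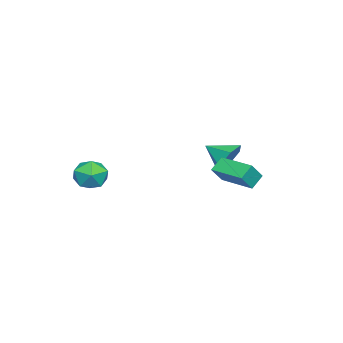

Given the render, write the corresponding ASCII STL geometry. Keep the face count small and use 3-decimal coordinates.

solid 
facet normal -0.109 0.957 -0.268
outer loop
vertex 4.048 -2.107 0.345
vertex 3.059 -2.188 0.457
vertex 3.627 -1.907 1.229
endloop
endfacet
facet normal 0.519 0.853 0.054
outer loop
vertex 4.048 -2.107 0.345
vertex 3.627 -1.907 1.229
vertex 4.481 -2.424 1.188
endloop
endfacet
facet normal 0.878 0.359 -0.316
outer loop
vertex 4.048 -2.107 0.345
vertex 4.481 -2.424 1.188
vertex 4.44 -3.025 0.391
endloop
endfacet
facet normal 0.472 0.158 -0.867
outer loop
vertex 4.048 -2.107 0.345
vertex 4.44 -3.025 0.391
vertex 3.561 -2.879 -0.061
endloop
endfacet
facet normal -0.138 0.528 -0.838
outer loop
vertex 4.048 -2.107 0.345
vertex 3.561 -2.879 -0.061
vertex 3.059 -2.188 0.457
endloop
endfacet
facet normal 0.392 0.591 0.705
outer loop
vertex 4.481 -2.424 1.188
vertex 3.627 -1.907 1.229
vertex 3.759 -2.701 1.821
endloop
endfacet
facet normal -0.624 0.759 0.183
outer loop
vertex 3.627 -1.907 1.229
vertex 3.059 -2.188 0.457
vertex 2.88 -2.555 1.369
endloop
endfacet
facet normal -0.672 0.065 -0.738
outer loop
vertex 3.059 -2.188 0.457
vertex 3.561 -2.879 -0.061
vertex 2.839 -3.156 0.572
endloop
endfacet
facet normal 0.315 -0.533 -0.785
outer loop
vertex 3.561 -2.879 -0.061
vertex 4.44 -3.025 0.391
vertex 3.693 -3.673 0.531
endloop
endfacet
facet normal 0.972 -0.208 0.107
outer loop
vertex 4.44 -3.025 0.391
vertex 4.481 -2.424 1.188
vertex 4.261 -3.392 1.303
endloop
endfacet
facet normal -0.472 -0.158 0.867
outer loop
vertex 3.272 -3.473 1.415
vertex 3.759 -2.701 1.821
vertex 2.88 -2.555 1.369
endloop
endfacet
facet normal -0.878 -0.359 0.316
outer loop
vertex 3.272 -3.473 1.415
vertex 2.88 -2.555 1.369
vertex 2.839 -3.156 0.572
endloop
endfacet
facet normal -0.519 -0.853 -0.054
outer loop
vertex 3.272 -3.473 1.415
vertex 2.839 -3.156 0.572
vertex 3.693 -3.673 0.531
endloop
endfacet
facet normal 0.109 -0.957 0.268
outer loop
vertex 3.272 -3.473 1.415
vertex 3.693 -3.673 0.531
vertex 4.261 -3.392 1.303
endloop
endfacet
facet normal 0.138 -0.528 0.838
outer loop
vertex 3.272 -3.473 1.415
vertex 4.261 -3.392 1.303
vertex 3.759 -2.701 1.821
endloop
endfacet
facet normal -0.315 0.533 0.785
outer loop
vertex 2.88 -2.555 1.369
vertex 3.759 -2.701 1.821
vertex 3.627 -1.907 1.229
endloop
endfacet
facet normal -0.972 0.208 -0.107
outer loop
vertex 2.839 -3.156 0.572
vertex 2.88 -2.555 1.369
vertex 3.059 -2.188 0.457
endloop
endfacet
facet normal -0.392 -0.591 -0.705
outer loop
vertex 3.693 -3.673 0.531
vertex 2.839 -3.156 0.572
vertex 3.561 -2.879 -0.061
endloop
endfacet
facet normal 0.624 -0.759 -0.183
outer loop
vertex 4.261 -3.392 1.303
vertex 3.693 -3.673 0.531
vertex 4.44 -3.025 0.391
endloop
endfacet
facet normal 0.672 -0.065 0.738
outer loop
vertex 3.759 -2.701 1.821
vertex 4.261 -3.392 1.303
vertex 4.481 -2.424 1.188
endloop
endfacet
facet normal -0.684 0.324 0.654
outer loop
vertex -0.67 2.356 1.062
vertex 0.166 4.15 1.048
vertex -1.39 2.684 0.146
endloop
endfacet
facet normal -0.422 -0.907 0.007
outer loop
vertex -0.726 2.37 -0.488
vertex -0.67 2.356 1.062
vertex -1.39 2.684 0.146
endloop
endfacet
facet normal -0.684 0.324 0.653
outer loop
vertex -1.39 2.684 0.146
vertex 0.166 4.15 1.048
vertex -0.553 4.479 0.132
endloop
endfacet
facet normal -0.594 0.271 -0.757
outer loop
vertex -0.553 4.479 0.132
vertex -0.726 2.37 -0.488
vertex -1.39 2.684 0.146
endloop
endfacet
facet normal 0.595 -0.271 0.757
outer loop
vertex -0.67 2.356 1.062
vertex 0.83 3.836 0.414
vertex 0.166 4.15 1.048
endloop
endfacet
facet normal -0.424 -0.906 0.007
outer loop
vertex -0.007 2.041 0.428
vertex -0.67 2.356 1.062
vertex -0.726 2.37 -0.488
endloop
endfacet
facet normal 0.595 -0.271 0.757
outer loop
vertex -0.007 2.041 0.428
vertex 0.83 3.836 0.414
vertex -0.67 2.356 1.062
endloop
endfacet
facet normal 0.423 0.906 -0.006
outer loop
vertex 0.166 4.15 1.048
vertex 0.83 3.836 0.414
vertex -0.553 4.479 0.132
endloop
endfacet
facet normal -0.595 0.271 -0.757
outer loop
vertex 0.11 4.164 -0.502
vertex -0.726 2.37 -0.488
vertex -0.553 4.479 0.132
endloop
endfacet
facet normal 0.423 0.906 -0.008
outer loop
vertex -0.553 4.479 0.132
vertex 0.83 3.836 0.414
vertex 0.11 4.164 -0.502
endloop
endfacet
facet normal 0.684 -0.324 -0.653
outer loop
vertex 0.11 4.164 -0.502
vertex -0.007 2.041 0.428
vertex -0.726 2.37 -0.488
endloop
endfacet
facet normal 0.684 -0.324 -0.654
outer loop
vertex 0.83 3.836 0.414
vertex -0.007 2.041 0.428
vertex 0.11 4.164 -0.502
endloop
endfacet
facet normal 0.116 0.887 -0.446
outer loop
vertex -2.214 1.712 -0.645
vertex -2.523 2.195 0.235
vertex -1.506 1.985 0.081
endloop
endfacet
facet normal 0.564 -0.786 -0.254
outer loop
vertex -2.214 1.712 -0.645
vertex -1.506 1.985 0.081
vertex -2.697 0.865 0.905
endloop
endfacet
facet normal 0.116 0.887 -0.447
outer loop
vertex -1.506 1.985 0.081
vertex -2.523 2.195 0.235
vertex -1.815 2.468 0.96
endloop
endfacet
facet normal 0.751 -0.430 0.501
outer loop
vertex -1.506 1.985 0.081
vertex -1.815 2.468 0.96
vertex -2.697 0.865 0.905
endloop
endfacet
facet normal 0.116 0.887 -0.447
outer loop
vertex -1.815 2.468 0.96
vertex -2.523 2.195 0.235
vertex -2.832 2.679 1.115
endloop
endfacet
facet normal 0.129 -0.105 0.986
outer loop
vertex -1.815 2.468 0.96
vertex -2.832 2.679 1.115
vertex -2.697 0.865 0.905
endloop
endfacet
facet normal 0.116 0.887 -0.447
outer loop
vertex -2.832 2.679 1.115
vertex -2.523 2.195 0.235
vertex -3.54 2.406 0.389
endloop
endfacet
facet normal -0.684 -0.134 0.717
outer loop
vertex -2.832 2.679 1.115
vertex -3.54 2.406 0.389
vertex -2.697 0.865 0.905
endloop
endfacet
facet normal 0.116 0.887 -0.447
outer loop
vertex -3.54 2.406 0.389
vertex -2.523 2.195 0.235
vertex -3.231 1.922 -0.491
endloop
endfacet
facet normal -0.871 -0.489 -0.037
outer loop
vertex -3.54 2.406 0.389
vertex -3.231 1.922 -0.491
vertex -2.697 0.865 0.905
endloop
endfacet
facet normal 0.116 0.887 -0.446
outer loop
vertex -3.231 1.922 -0.491
vertex -2.523 2.195 0.235
vertex -2.214 1.712 -0.645
endloop
endfacet
facet normal -0.248 -0.816 -0.523
outer loop
vertex -3.231 1.922 -0.491
vertex -2.214 1.712 -0.645
vertex -2.697 0.865 0.905
endloop
endfacet

endsolid


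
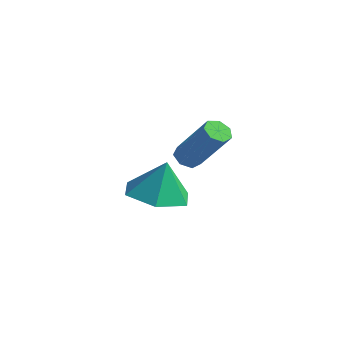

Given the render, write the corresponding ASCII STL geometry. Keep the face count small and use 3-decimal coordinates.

solid 
facet normal -0.135 -0.188 -0.973
outer loop
vertex -0.737 -2.228 3.096
vertex -1.433 -1.379 3.029
vertex -0.359 -1.225 2.85
endloop
endfacet
facet normal 0.841 -0.193 0.504
outer loop
vertex -0.737 -2.228 3.096
vertex -0.359 -1.225 2.85
vertex -1.247 -1.121 4.371
endloop
endfacet
facet normal -0.135 -0.188 -0.973
outer loop
vertex -0.359 -1.225 2.85
vertex -1.433 -1.379 3.029
vertex -1.055 -0.376 2.783
endloop
endfacet
facet normal 0.704 0.606 0.370
outer loop
vertex -0.359 -1.225 2.85
vertex -1.055 -0.376 2.783
vertex -1.247 -1.121 4.371
endloop
endfacet
facet normal -0.135 -0.188 -0.973
outer loop
vertex -1.055 -0.376 2.783
vertex -1.433 -1.379 3.029
vertex -2.129 -0.53 2.962
endloop
endfacet
facet normal -0.060 0.906 0.418
outer loop
vertex -1.055 -0.376 2.783
vertex -2.129 -0.53 2.962
vertex -1.247 -1.121 4.371
endloop
endfacet
facet normal -0.134 -0.187 -0.973
outer loop
vertex -2.129 -0.53 2.962
vertex -1.433 -1.379 3.029
vertex -2.507 -1.534 3.207
endloop
endfacet
facet normal -0.688 0.406 0.601
outer loop
vertex -2.129 -0.53 2.962
vertex -2.507 -1.534 3.207
vertex -1.247 -1.121 4.371
endloop
endfacet
facet normal -0.134 -0.187 -0.973
outer loop
vertex -2.507 -1.534 3.207
vertex -1.433 -1.379 3.029
vertex -1.811 -2.383 3.274
endloop
endfacet
facet normal -0.551 -0.394 0.736
outer loop
vertex -2.507 -1.534 3.207
vertex -1.811 -2.383 3.274
vertex -1.247 -1.121 4.371
endloop
endfacet
facet normal -0.134 -0.187 -0.973
outer loop
vertex -1.811 -2.383 3.274
vertex -1.433 -1.379 3.029
vertex -0.737 -2.228 3.096
endloop
endfacet
facet normal 0.214 -0.694 0.688
outer loop
vertex -1.811 -2.383 3.274
vertex -0.737 -2.228 3.096
vertex -1.247 -1.121 4.371
endloop
endfacet
facet normal -0.611 -0.030 -0.791
outer loop
vertex -2.95 2.052 2.224
vertex -3.34 2.26 2.517
vertex -2.975 2.511 2.226
endloop
endfacet
facet normal 0.790 0.046 -0.612
outer loop
vertex -2.95 2.052 2.224
vertex -2.975 2.511 2.226
vertex -1.71 2.112 3.83
endloop
endfacet
facet normal 0.790 0.046 -0.612
outer loop
vertex -1.71 2.112 3.83
vertex -2.975 2.511 2.226
vertex -1.735 2.571 3.832
endloop
endfacet
facet normal 0.611 0.030 0.791
outer loop
vertex -1.71 2.112 3.83
vertex -1.735 2.571 3.832
vertex -2.1 2.32 4.123
endloop
endfacet
facet normal -0.610 -0.030 -0.792
outer loop
vertex -2.975 2.511 2.226
vertex -3.34 2.26 2.517
vertex -3.275 2.781 2.447
endloop
endfacet
facet normal 0.450 0.809 -0.378
outer loop
vertex -2.975 2.511 2.226
vertex -3.275 2.781 2.447
vertex -1.735 2.571 3.832
endloop
endfacet
facet normal 0.450 0.809 -0.378
outer loop
vertex -1.735 2.571 3.832
vertex -3.275 2.781 2.447
vertex -2.035 2.841 4.053
endloop
endfacet
facet normal 0.610 0.030 0.792
outer loop
vertex -1.735 2.571 3.832
vertex -2.035 2.841 4.053
vertex -2.1 2.32 4.123
endloop
endfacet
facet normal -0.611 -0.030 -0.791
outer loop
vertex -3.275 2.781 2.447
vertex -3.34 2.26 2.517
vertex -3.624 2.659 2.721
endloop
endfacet
facet normal -0.227 0.964 0.140
outer loop
vertex -3.275 2.781 2.447
vertex -3.624 2.659 2.721
vertex -2.035 2.841 4.053
endloop
endfacet
facet normal -0.228 0.964 0.140
outer loop
vertex -2.035 2.841 4.053
vertex -3.624 2.659 2.721
vertex -2.383 2.719 4.327
endloop
endfacet
facet normal 0.612 0.030 0.790
outer loop
vertex -2.035 2.841 4.053
vertex -2.383 2.719 4.327
vertex -2.1 2.32 4.123
endloop
endfacet
facet normal -0.610 -0.030 -0.792
outer loop
vertex -3.624 2.659 2.721
vertex -3.34 2.26 2.517
vertex -3.759 2.236 2.841
endloop
endfacet
facet normal -0.735 0.392 0.553
outer loop
vertex -3.624 2.659 2.721
vertex -3.759 2.236 2.841
vertex -2.383 2.719 4.327
endloop
endfacet
facet normal -0.735 0.393 0.553
outer loop
vertex -2.383 2.719 4.327
vertex -3.759 2.236 2.841
vertex -2.519 2.296 4.447
endloop
endfacet
facet normal 0.610 0.028 0.792
outer loop
vertex -2.383 2.719 4.327
vertex -2.519 2.296 4.447
vertex -2.1 2.32 4.123
endloop
endfacet
facet normal -0.610 -0.029 -0.792
outer loop
vertex -3.759 2.236 2.841
vertex -3.34 2.26 2.517
vertex -3.579 1.831 2.717
endloop
endfacet
facet normal -0.688 -0.474 0.549
outer loop
vertex -3.759 2.236 2.841
vertex -3.579 1.831 2.717
vertex -2.519 2.296 4.447
endloop
endfacet
facet normal -0.687 -0.475 0.549
outer loop
vertex -2.519 2.296 4.447
vertex -3.579 1.831 2.717
vertex -2.338 1.891 4.323
endloop
endfacet
facet normal 0.610 0.030 0.792
outer loop
vertex -2.519 2.296 4.447
vertex -2.338 1.891 4.323
vertex -2.1 2.32 4.123
endloop
endfacet
facet normal -0.610 -0.030 -0.792
outer loop
vertex -3.579 1.831 2.717
vertex -3.34 2.26 2.517
vertex -3.219 1.749 2.443
endloop
endfacet
facet normal -0.123 -0.984 0.132
outer loop
vertex -3.579 1.831 2.717
vertex -3.219 1.749 2.443
vertex -2.338 1.891 4.323
endloop
endfacet
facet normal -0.124 -0.983 0.132
outer loop
vertex -2.338 1.891 4.323
vertex -3.219 1.749 2.443
vertex -1.979 1.809 4.049
endloop
endfacet
facet normal 0.611 0.030 0.791
outer loop
vertex -2.338 1.891 4.323
vertex -1.979 1.809 4.049
vertex -2.1 2.32 4.123
endloop
endfacet
facet normal -0.611 -0.030 -0.791
outer loop
vertex -3.219 1.749 2.443
vertex -3.34 2.26 2.517
vertex -2.95 2.052 2.224
endloop
endfacet
facet normal 0.535 -0.753 -0.385
outer loop
vertex -3.219 1.749 2.443
vertex -2.95 2.052 2.224
vertex -1.979 1.809 4.049
endloop
endfacet
facet normal 0.535 -0.753 -0.385
outer loop
vertex -1.979 1.809 4.049
vertex -2.95 2.052 2.224
vertex -1.71 2.112 3.83
endloop
endfacet
facet normal 0.611 0.030 0.791
outer loop
vertex -1.979 1.809 4.049
vertex -1.71 2.112 3.83
vertex -2.1 2.32 4.123
endloop
endfacet

endsolid


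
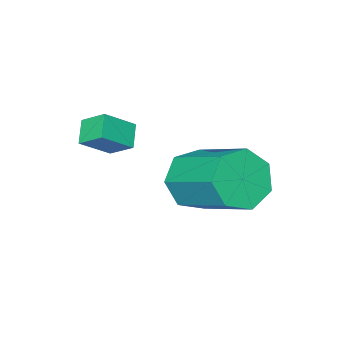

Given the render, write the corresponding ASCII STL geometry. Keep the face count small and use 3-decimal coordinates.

solid 
facet normal -0.044 -0.874 -0.484
outer loop
vertex 1.885 1.631 -3.58
vertex 0.932 1.828 -3.848
vertex 1.784 2.057 -4.339
endloop
endfacet
facet normal 0.992 0.017 -0.122
outer loop
vertex 1.885 1.631 -3.58
vertex 1.784 2.057 -4.339
vertex 1.982 3.535 -2.523
endloop
endfacet
facet normal 0.992 0.017 -0.122
outer loop
vertex 1.982 3.535 -2.523
vertex 1.784 2.057 -4.339
vertex 1.881 3.961 -3.282
endloop
endfacet
facet normal 0.044 0.874 0.485
outer loop
vertex 1.982 3.535 -2.523
vertex 1.881 3.961 -3.282
vertex 1.028 3.732 -2.792
endloop
endfacet
facet normal -0.044 -0.874 -0.484
outer loop
vertex 1.784 2.057 -4.339
vertex 0.932 1.828 -3.848
vertex 1.041 2.311 -4.729
endloop
endfacet
facet normal 0.529 0.391 -0.753
outer loop
vertex 1.784 2.057 -4.339
vertex 1.041 2.311 -4.729
vertex 1.881 3.961 -3.282
endloop
endfacet
facet normal 0.529 0.391 -0.753
outer loop
vertex 1.881 3.961 -3.282
vertex 1.041 2.311 -4.729
vertex 1.138 4.215 -3.672
endloop
endfacet
facet normal 0.044 0.873 0.485
outer loop
vertex 1.881 3.961 -3.282
vertex 1.138 4.215 -3.672
vertex 1.028 3.732 -2.792
endloop
endfacet
facet normal -0.044 -0.874 -0.484
outer loop
vertex 1.041 2.311 -4.729
vertex 0.932 1.828 -3.848
vertex 0.216 2.201 -4.455
endloop
endfacet
facet normal -0.334 0.470 -0.817
outer loop
vertex 1.041 2.311 -4.729
vertex 0.216 2.201 -4.455
vertex 1.138 4.215 -3.672
endloop
endfacet
facet normal -0.333 0.470 -0.817
outer loop
vertex 1.138 4.215 -3.672
vertex 0.216 2.201 -4.455
vertex 0.312 4.105 -3.399
endloop
endfacet
facet normal 0.044 0.873 0.485
outer loop
vertex 1.138 4.215 -3.672
vertex 0.312 4.105 -3.399
vertex 1.028 3.732 -2.792
endloop
endfacet
facet normal -0.044 -0.873 -0.485
outer loop
vertex 0.216 2.201 -4.455
vertex 0.932 1.828 -3.848
vertex -0.071 1.81 -3.725
endloop
endfacet
facet normal -0.944 0.195 -0.266
outer loop
vertex 0.216 2.201 -4.455
vertex -0.071 1.81 -3.725
vertex 0.312 4.105 -3.399
endloop
endfacet
facet normal -0.944 0.195 -0.265
outer loop
vertex 0.312 4.105 -3.399
vertex -0.071 1.81 -3.725
vertex 0.026 3.715 -2.668
endloop
endfacet
facet normal 0.045 0.874 0.484
outer loop
vertex 0.312 4.105 -3.399
vertex 0.026 3.715 -2.668
vertex 1.028 3.732 -2.792
endloop
endfacet
facet normal -0.044 -0.874 -0.484
outer loop
vertex -0.071 1.81 -3.725
vertex 0.932 1.828 -3.848
vertex 0.398 1.433 -3.087
endloop
endfacet
facet normal -0.844 -0.227 0.486
outer loop
vertex -0.071 1.81 -3.725
vertex 0.398 1.433 -3.087
vertex 0.026 3.715 -2.668
endloop
endfacet
facet normal -0.844 -0.227 0.486
outer loop
vertex 0.026 3.715 -2.668
vertex 0.398 1.433 -3.087
vertex 0.494 3.337 -2.031
endloop
endfacet
facet normal 0.045 0.873 0.485
outer loop
vertex 0.026 3.715 -2.668
vertex 0.494 3.337 -2.031
vertex 1.028 3.732 -2.792
endloop
endfacet
facet normal -0.045 -0.874 -0.485
outer loop
vertex 0.398 1.433 -3.087
vertex 0.932 1.828 -3.848
vertex 1.268 1.353 -3.023
endloop
endfacet
facet normal -0.108 -0.478 0.872
outer loop
vertex 0.398 1.433 -3.087
vertex 1.268 1.353 -3.023
vertex 0.494 3.337 -2.031
endloop
endfacet
facet normal -0.109 -0.478 0.871
outer loop
vertex 0.494 3.337 -2.031
vertex 1.268 1.353 -3.023
vertex 1.365 3.257 -1.966
endloop
endfacet
facet normal 0.044 0.874 0.484
outer loop
vertex 0.494 3.337 -2.031
vertex 1.365 3.257 -1.966
vertex 1.028 3.732 -2.792
endloop
endfacet
facet normal -0.044 -0.873 -0.485
outer loop
vertex 1.268 1.353 -3.023
vertex 0.932 1.828 -3.848
vertex 1.885 1.631 -3.58
endloop
endfacet
facet normal 0.709 -0.370 0.601
outer loop
vertex 1.268 1.353 -3.023
vertex 1.885 1.631 -3.58
vertex 1.365 3.257 -1.966
endloop
endfacet
facet normal 0.709 -0.370 0.601
outer loop
vertex 1.365 3.257 -1.966
vertex 1.885 1.631 -3.58
vertex 1.982 3.535 -2.523
endloop
endfacet
facet normal 0.044 0.874 0.485
outer loop
vertex 1.365 3.257 -1.966
vertex 1.982 3.535 -2.523
vertex 1.028 3.732 -2.792
endloop
endfacet
facet normal -0.608 -0.553 0.569
outer loop
vertex 2.962 0.489 -0.942
vertex 2.095 0.746 -1.619
vertex 3.146 -0.24 -1.454
endloop
endfacet
facet normal 0.768 -0.227 0.599
outer loop
vertex 3.645 0.214 -1.921
vertex 2.962 0.489 -0.942
vertex 3.146 -0.24 -1.454
endloop
endfacet
facet normal -0.609 -0.554 0.568
outer loop
vertex 3.146 -0.24 -1.454
vertex 2.095 0.746 -1.619
vertex 2.279 0.017 -2.132
endloop
endfacet
facet normal 0.203 -0.801 -0.563
outer loop
vertex 2.279 0.017 -2.132
vertex 3.645 0.214 -1.921
vertex 3.146 -0.24 -1.454
endloop
endfacet
facet normal -0.202 0.801 0.563
outer loop
vertex 2.962 0.489 -0.942
vertex 2.594 1.2 -2.086
vertex 2.095 0.746 -1.619
endloop
endfacet
facet normal 0.767 -0.228 0.599
outer loop
vertex 3.461 0.943 -1.408
vertex 2.962 0.489 -0.942
vertex 3.645 0.214 -1.921
endloop
endfacet
facet normal -0.203 0.801 0.563
outer loop
vertex 3.461 0.943 -1.408
vertex 2.594 1.2 -2.086
vertex 2.962 0.489 -0.942
endloop
endfacet
facet normal -0.768 0.228 -0.599
outer loop
vertex 2.095 0.746 -1.619
vertex 2.594 1.2 -2.086
vertex 2.279 0.017 -2.132
endloop
endfacet
facet normal 0.203 -0.801 -0.563
outer loop
vertex 2.778 0.471 -2.598
vertex 3.645 0.214 -1.921
vertex 2.279 0.017 -2.132
endloop
endfacet
facet normal -0.767 0.228 -0.600
outer loop
vertex 2.279 0.017 -2.132
vertex 2.594 1.2 -2.086
vertex 2.778 0.471 -2.598
endloop
endfacet
facet normal 0.608 0.554 -0.569
outer loop
vertex 2.778 0.471 -2.598
vertex 3.461 0.943 -1.408
vertex 3.645 0.214 -1.921
endloop
endfacet
facet normal 0.609 0.553 -0.569
outer loop
vertex 2.594 1.2 -2.086
vertex 3.461 0.943 -1.408
vertex 2.778 0.471 -2.598
endloop
endfacet

endsolid


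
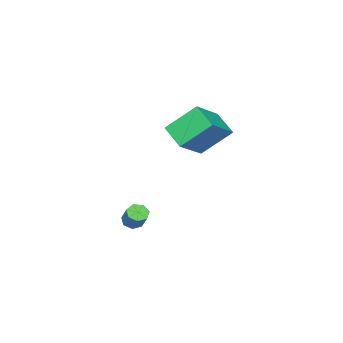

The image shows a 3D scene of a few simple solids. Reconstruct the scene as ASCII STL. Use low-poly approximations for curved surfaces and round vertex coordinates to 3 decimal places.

solid 
facet normal -0.422 0.595 0.684
outer loop
vertex -2.247 2.153 3.815
vertex -1.917 3.329 2.995
vertex -3.943 1.996 2.905
endloop
endfacet
facet normal -0.225 -0.799 0.557
outer loop
vertex -3.103 0.811 1.545
vertex -2.247 2.153 3.815
vertex -3.943 1.996 2.905
endloop
endfacet
facet normal -0.422 0.595 0.684
outer loop
vertex -3.943 1.996 2.905
vertex -1.917 3.329 2.995
vertex -3.612 3.171 2.086
endloop
endfacet
facet normal -0.878 -0.081 -0.472
outer loop
vertex -3.612 3.171 2.086
vertex -3.103 0.811 1.545
vertex -3.943 1.996 2.905
endloop
endfacet
facet normal 0.878 0.082 0.471
outer loop
vertex -2.247 2.153 3.815
vertex -1.077 2.144 1.635
vertex -1.917 3.329 2.995
endloop
endfacet
facet normal -0.224 -0.799 0.557
outer loop
vertex -1.408 0.969 2.454
vertex -2.247 2.153 3.815
vertex -3.103 0.811 1.545
endloop
endfacet
facet normal 0.878 0.081 0.471
outer loop
vertex -1.408 0.969 2.454
vertex -1.077 2.144 1.635
vertex -2.247 2.153 3.815
endloop
endfacet
facet normal 0.225 0.799 -0.558
outer loop
vertex -1.917 3.329 2.995
vertex -1.077 2.144 1.635
vertex -3.612 3.171 2.086
endloop
endfacet
facet normal -0.879 -0.082 -0.471
outer loop
vertex -2.773 1.987 0.725
vertex -3.103 0.811 1.545
vertex -3.612 3.171 2.086
endloop
endfacet
facet normal 0.225 0.800 -0.557
outer loop
vertex -3.612 3.171 2.086
vertex -1.077 2.144 1.635
vertex -2.773 1.987 0.725
endloop
endfacet
facet normal 0.422 -0.595 -0.684
outer loop
vertex -2.773 1.987 0.725
vertex -1.408 0.969 2.454
vertex -3.103 0.811 1.545
endloop
endfacet
facet normal 0.422 -0.595 -0.684
outer loop
vertex -1.077 2.144 1.635
vertex -1.408 0.969 2.454
vertex -2.773 1.987 0.725
endloop
endfacet
facet normal -0.387 -0.606 -0.695
outer loop
vertex -0.292 -0.037 -3.828
vertex -0.6 -0.281 -3.444
vertex -0.722 0.155 -3.756
endloop
endfacet
facet normal 0.188 0.685 -0.703
outer loop
vertex -0.292 -0.037 -3.828
vertex -0.722 0.155 -3.756
vertex 0.169 0.685 -3.001
endloop
endfacet
facet normal 0.188 0.686 -0.703
outer loop
vertex 0.169 0.685 -3.001
vertex -0.722 0.155 -3.756
vertex -0.262 0.877 -2.929
endloop
endfacet
facet normal 0.386 0.607 0.695
outer loop
vertex 0.169 0.685 -3.001
vertex -0.262 0.877 -2.929
vertex -0.14 0.441 -2.616
endloop
endfacet
facet normal -0.388 -0.606 -0.695
outer loop
vertex -0.722 0.155 -3.756
vertex -0.6 -0.281 -3.444
vertex -1.061 0.019 -3.448
endloop
endfacet
facet normal -0.589 0.742 -0.320
outer loop
vertex -0.722 0.155 -3.756
vertex -1.061 0.019 -3.448
vertex -0.262 0.877 -2.929
endloop
endfacet
facet normal -0.590 0.742 -0.319
outer loop
vertex -0.262 0.877 -2.929
vertex -1.061 0.019 -3.448
vertex -0.601 0.74 -2.621
endloop
endfacet
facet normal 0.386 0.607 0.695
outer loop
vertex -0.262 0.877 -2.929
vertex -0.601 0.74 -2.621
vertex -0.14 0.441 -2.616
endloop
endfacet
facet normal -0.388 -0.606 -0.695
outer loop
vertex -1.061 0.019 -3.448
vertex -0.6 -0.281 -3.444
vertex -1.053 -0.343 -3.137
endloop
endfacet
facet normal -0.922 0.240 0.303
outer loop
vertex -1.061 0.019 -3.448
vertex -1.053 -0.343 -3.137
vertex -0.601 0.74 -2.621
endloop
endfacet
facet normal -0.922 0.240 0.303
outer loop
vertex -0.601 0.74 -2.621
vertex -1.053 -0.343 -3.137
vertex -0.593 0.378 -2.31
endloop
endfacet
facet normal 0.386 0.606 0.696
outer loop
vertex -0.601 0.74 -2.621
vertex -0.593 0.378 -2.31
vertex -0.14 0.441 -2.616
endloop
endfacet
facet normal -0.387 -0.607 -0.694
outer loop
vertex -1.053 -0.343 -3.137
vertex -0.6 -0.281 -3.444
vertex -0.703 -0.658 -3.057
endloop
endfacet
facet normal -0.560 -0.445 0.699
outer loop
vertex -1.053 -0.343 -3.137
vertex -0.703 -0.658 -3.057
vertex -0.593 0.378 -2.31
endloop
endfacet
facet normal -0.560 -0.445 0.699
outer loop
vertex -0.593 0.378 -2.31
vertex -0.703 -0.658 -3.057
vertex -0.243 0.063 -2.23
endloop
endfacet
facet normal 0.386 0.606 0.696
outer loop
vertex -0.593 0.378 -2.31
vertex -0.243 0.063 -2.23
vertex -0.14 0.441 -2.616
endloop
endfacet
facet normal -0.387 -0.607 -0.694
outer loop
vertex -0.703 -0.658 -3.057
vertex -0.6 -0.281 -3.444
vertex -0.276 -0.689 -3.268
endloop
endfacet
facet normal 0.223 -0.793 0.567
outer loop
vertex -0.703 -0.658 -3.057
vertex -0.276 -0.689 -3.268
vertex -0.243 0.063 -2.23
endloop
endfacet
facet normal 0.223 -0.793 0.567
outer loop
vertex -0.243 0.063 -2.23
vertex -0.276 -0.689 -3.268
vertex 0.184 0.032 -2.441
endloop
endfacet
facet normal 0.388 0.605 0.696
outer loop
vertex -0.243 0.063 -2.23
vertex 0.184 0.032 -2.441
vertex -0.14 0.441 -2.616
endloop
endfacet
facet normal -0.386 -0.606 -0.695
outer loop
vertex -0.276 -0.689 -3.268
vertex -0.6 -0.281 -3.444
vertex -0.093 -0.412 -3.611
endloop
endfacet
facet normal 0.839 -0.544 0.008
outer loop
vertex -0.276 -0.689 -3.268
vertex -0.093 -0.412 -3.611
vertex 0.184 0.032 -2.441
endloop
endfacet
facet normal 0.839 -0.544 0.008
outer loop
vertex 0.184 0.032 -2.441
vertex -0.093 -0.412 -3.611
vertex 0.367 0.309 -2.784
endloop
endfacet
facet normal 0.388 0.605 0.695
outer loop
vertex 0.184 0.032 -2.441
vertex 0.367 0.309 -2.784
vertex -0.14 0.441 -2.616
endloop
endfacet
facet normal -0.386 -0.607 -0.695
outer loop
vertex -0.093 -0.412 -3.611
vertex -0.6 -0.281 -3.444
vertex -0.292 -0.037 -3.828
endloop
endfacet
facet normal 0.823 0.114 -0.557
outer loop
vertex -0.093 -0.412 -3.611
vertex -0.292 -0.037 -3.828
vertex 0.367 0.309 -2.784
endloop
endfacet
facet normal 0.823 0.112 -0.557
outer loop
vertex 0.367 0.309 -2.784
vertex -0.292 -0.037 -3.828
vertex 0.169 0.685 -3.001
endloop
endfacet
facet normal 0.388 0.605 0.695
outer loop
vertex 0.367 0.309 -2.784
vertex 0.169 0.685 -3.001
vertex -0.14 0.441 -2.616
endloop
endfacet

endsolid


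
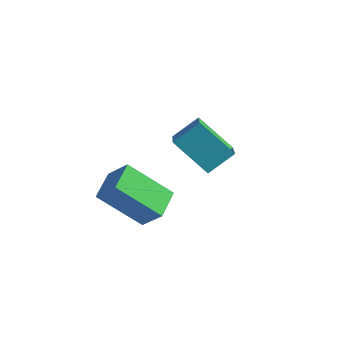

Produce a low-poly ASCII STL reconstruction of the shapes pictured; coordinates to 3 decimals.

solid 
facet normal -0.722 -0.175 0.669
outer loop
vertex -0.378 2.075 3.661
vertex 0.061 2.853 4.338
vertex -1.564 3.526 2.76
endloop
endfacet
facet normal -0.391 -0.695 -0.603
outer loop
vertex -0.401 3.807 1.682
vertex -0.378 2.075 3.661
vertex -1.564 3.526 2.76
endloop
endfacet
facet normal -0.722 -0.174 0.669
outer loop
vertex -1.564 3.526 2.76
vertex 0.061 2.853 4.338
vertex -1.125 4.304 3.436
endloop
endfacet
facet normal -0.570 0.698 -0.433
outer loop
vertex -1.125 4.304 3.436
vertex -0.401 3.807 1.682
vertex -1.564 3.526 2.76
endloop
endfacet
facet normal 0.570 -0.698 0.433
outer loop
vertex -0.378 2.075 3.661
vertex 1.224 3.134 3.26
vertex 0.061 2.853 4.338
endloop
endfacet
facet normal -0.391 -0.695 -0.604
outer loop
vertex 0.785 2.356 2.584
vertex -0.378 2.075 3.661
vertex -0.401 3.807 1.682
endloop
endfacet
facet normal 0.570 -0.698 0.433
outer loop
vertex 0.785 2.356 2.584
vertex 1.224 3.134 3.26
vertex -0.378 2.075 3.661
endloop
endfacet
facet normal 0.391 0.695 0.603
outer loop
vertex 0.061 2.853 4.338
vertex 1.224 3.134 3.26
vertex -1.125 4.304 3.436
endloop
endfacet
facet normal -0.570 0.698 -0.433
outer loop
vertex 0.038 4.585 2.359
vertex -0.401 3.807 1.682
vertex -1.125 4.304 3.436
endloop
endfacet
facet normal 0.391 0.695 0.604
outer loop
vertex -1.125 4.304 3.436
vertex 1.224 3.134 3.26
vertex 0.038 4.585 2.359
endloop
endfacet
facet normal 0.722 0.175 -0.669
outer loop
vertex 0.038 4.585 2.359
vertex 0.785 2.356 2.584
vertex -0.401 3.807 1.682
endloop
endfacet
facet normal 0.722 0.174 -0.670
outer loop
vertex 1.224 3.134 3.26
vertex 0.785 2.356 2.584
vertex 0.038 4.585 2.359
endloop
endfacet
facet normal -0.605 -0.443 0.662
outer loop
vertex -0.474 -0.536 2.912
vertex -0.86 0.494 3.249
vertex -1.211 -0.582 2.208
endloop
endfacet
facet normal 0.335 -0.895 -0.293
outer loop
vertex -0.08 0.246 0.971
vertex -0.474 -0.536 2.912
vertex -1.211 -0.582 2.208
endloop
endfacet
facet normal -0.605 -0.443 0.662
outer loop
vertex -1.211 -0.582 2.208
vertex -0.86 0.494 3.249
vertex -1.597 0.448 2.545
endloop
endfacet
facet normal -0.722 -0.045 -0.690
outer loop
vertex -1.597 0.448 2.545
vertex -0.08 0.246 0.971
vertex -1.211 -0.582 2.208
endloop
endfacet
facet normal 0.722 0.045 0.690
outer loop
vertex -0.474 -0.536 2.912
vertex 0.271 1.322 2.012
vertex -0.86 0.494 3.249
endloop
endfacet
facet normal 0.335 -0.895 -0.293
outer loop
vertex 0.657 0.292 1.675
vertex -0.474 -0.536 2.912
vertex -0.08 0.246 0.971
endloop
endfacet
facet normal 0.722 0.045 0.690
outer loop
vertex 0.657 0.292 1.675
vertex 0.271 1.322 2.012
vertex -0.474 -0.536 2.912
endloop
endfacet
facet normal -0.335 0.895 0.293
outer loop
vertex -0.86 0.494 3.249
vertex 0.271 1.322 2.012
vertex -1.597 0.448 2.545
endloop
endfacet
facet normal -0.722 -0.045 -0.690
outer loop
vertex -0.466 1.276 1.308
vertex -0.08 0.246 0.971
vertex -1.597 0.448 2.545
endloop
endfacet
facet normal -0.335 0.895 0.293
outer loop
vertex -1.597 0.448 2.545
vertex 0.271 1.322 2.012
vertex -0.466 1.276 1.308
endloop
endfacet
facet normal 0.605 0.443 -0.662
outer loop
vertex -0.466 1.276 1.308
vertex 0.657 0.292 1.675
vertex -0.08 0.246 0.971
endloop
endfacet
facet normal 0.605 0.443 -0.662
outer loop
vertex 0.271 1.322 2.012
vertex 0.657 0.292 1.675
vertex -0.466 1.276 1.308
endloop
endfacet

endsolid
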